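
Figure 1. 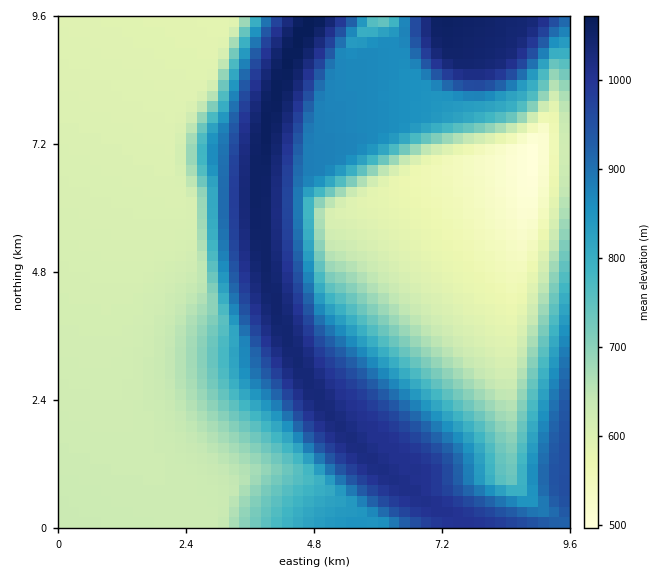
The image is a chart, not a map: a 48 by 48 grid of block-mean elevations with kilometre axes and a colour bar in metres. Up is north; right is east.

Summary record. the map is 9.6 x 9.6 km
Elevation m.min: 500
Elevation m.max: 1070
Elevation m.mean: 750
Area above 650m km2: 51.2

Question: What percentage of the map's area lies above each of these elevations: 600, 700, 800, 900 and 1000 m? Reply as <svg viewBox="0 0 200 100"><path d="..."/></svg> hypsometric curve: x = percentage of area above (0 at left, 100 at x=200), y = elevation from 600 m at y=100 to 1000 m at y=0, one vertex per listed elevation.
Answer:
<svg viewBox="0 0 200 100"><path d="M165 100l-67-25-20-25-31-25-23-25"/></svg>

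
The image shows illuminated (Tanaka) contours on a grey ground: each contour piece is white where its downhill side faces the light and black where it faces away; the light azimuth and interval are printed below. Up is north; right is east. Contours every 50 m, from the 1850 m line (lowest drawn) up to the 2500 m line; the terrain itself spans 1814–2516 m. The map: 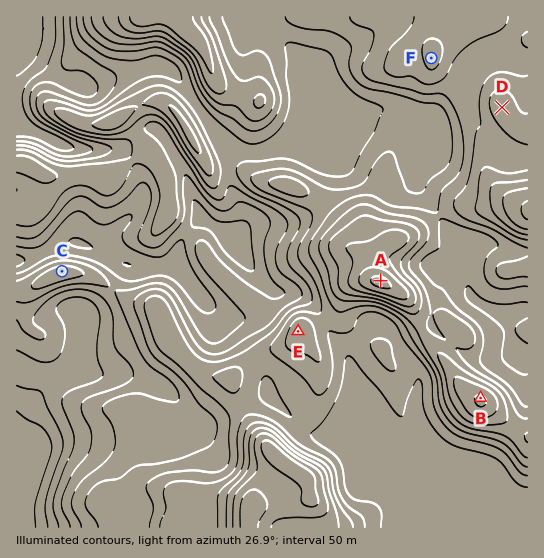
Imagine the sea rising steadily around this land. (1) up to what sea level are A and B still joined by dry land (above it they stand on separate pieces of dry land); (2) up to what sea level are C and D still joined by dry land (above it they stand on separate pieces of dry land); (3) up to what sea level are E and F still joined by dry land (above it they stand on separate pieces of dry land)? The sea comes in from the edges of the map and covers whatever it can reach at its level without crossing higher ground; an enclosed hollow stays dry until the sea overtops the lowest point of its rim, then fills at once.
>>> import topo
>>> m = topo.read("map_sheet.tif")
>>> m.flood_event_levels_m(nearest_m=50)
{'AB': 2300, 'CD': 2050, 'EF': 2200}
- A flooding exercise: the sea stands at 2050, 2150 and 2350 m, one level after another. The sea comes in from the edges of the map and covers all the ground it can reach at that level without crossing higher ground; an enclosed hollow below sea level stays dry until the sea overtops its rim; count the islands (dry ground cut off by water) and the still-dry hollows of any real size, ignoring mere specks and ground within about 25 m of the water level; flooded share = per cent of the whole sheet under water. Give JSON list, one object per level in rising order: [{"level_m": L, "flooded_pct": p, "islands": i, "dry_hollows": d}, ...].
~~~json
[{"level_m": 2050, "flooded_pct": 20, "islands": 0, "dry_hollows": 0}, {"level_m": 2150, "flooded_pct": 49, "islands": 1, "dry_hollows": 0}, {"level_m": 2350, "flooded_pct": 92, "islands": 2, "dry_hollows": 0}]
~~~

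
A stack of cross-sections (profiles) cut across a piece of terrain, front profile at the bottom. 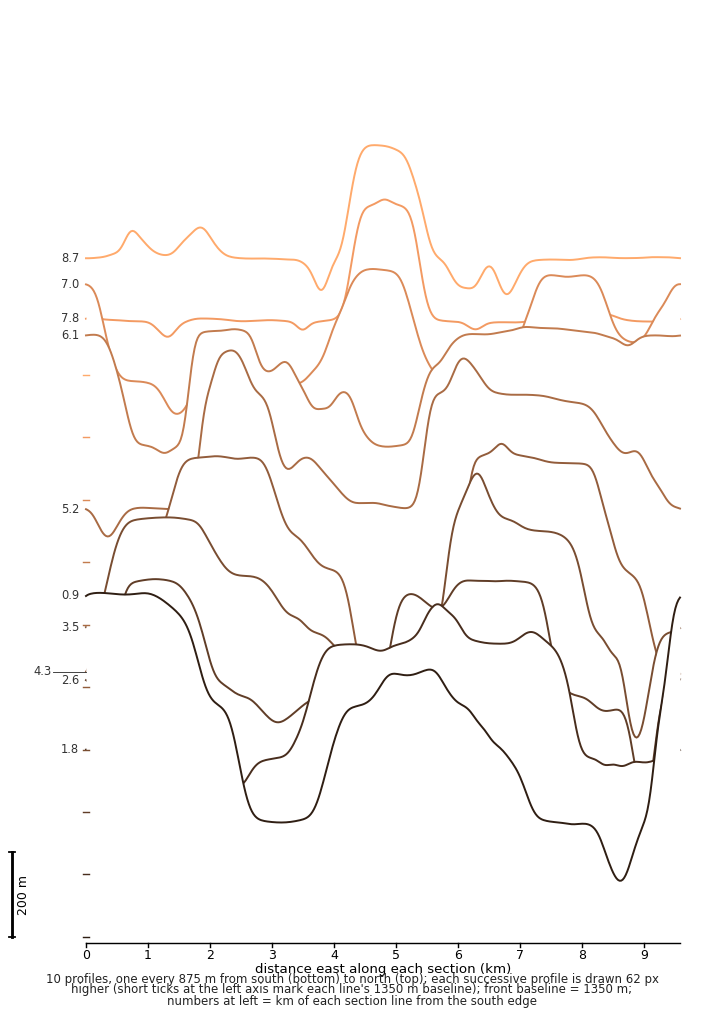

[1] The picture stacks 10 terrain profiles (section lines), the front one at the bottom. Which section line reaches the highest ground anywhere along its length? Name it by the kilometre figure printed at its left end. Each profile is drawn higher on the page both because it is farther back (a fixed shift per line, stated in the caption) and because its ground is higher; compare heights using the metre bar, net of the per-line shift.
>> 0.9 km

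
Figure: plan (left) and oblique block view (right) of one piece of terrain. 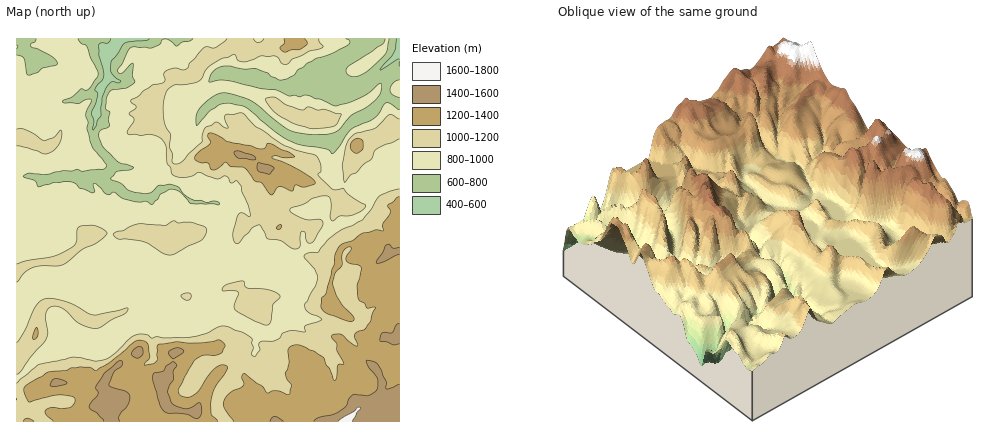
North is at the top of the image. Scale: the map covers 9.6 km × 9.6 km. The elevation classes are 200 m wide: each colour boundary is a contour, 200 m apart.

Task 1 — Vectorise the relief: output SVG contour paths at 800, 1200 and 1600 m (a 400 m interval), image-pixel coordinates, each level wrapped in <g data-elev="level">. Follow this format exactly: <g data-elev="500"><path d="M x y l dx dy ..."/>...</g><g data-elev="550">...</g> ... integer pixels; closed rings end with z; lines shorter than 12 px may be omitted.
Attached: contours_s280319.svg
<g data-elev="800"><path d="M400 110l-10-7-4 0-12 15-24 12-10 16-8 8-6-5-27-5-10-4-14-8-29-24-14-4-14 1-8 6-14 15 0-12 4-7 14-11 10-3 27 7 31 25 10 6 22 4 14-1 8-3 15-15 15-8 10-8 5-8 0-8-19 13-13 5-13 4-16-7-14-4-6 2-6-2-4 1-14-6-16-1-32-8-8-1-11 2 1-7 4-5 10-4 20 3 12-1 12 5 3 3 7 4 8-1 8-4 4-5 10-7 8-5 14-4 17-8 3-4-4-4"/><path d="M400 80l-6 3-4 7 2 4 8 3"/><path d="M36 38l-1 4-5 2 1 2 21 10 5 6 0 2-15 4-4 5-10 2-2-2-2-15-2-2-6-1"/><path d="M193 38l-3 3-8 1-6 4-6-6-6-1-2 1-2 4-8 4-18-1-4 1-12 23 0 2 4 0 10-10 0 13 3 6-9 6-12 2-4 2-4 6-1 10 5 4-2 8 2 6-10 4-1 6 4 10 15 15 16 7-4 2-13 2-6 6 10 6 7 6 8 2 10 2 6-2 6-7 12-1 8 3 6 8 10 5 8 0 6 2 8-1 4 2-2 2-28-1-9-12-9-3-12 5-2 6-6 5-6-4-10 1-12-3-10-7-5 3-3-1-10-11-3 1 2 8-3 1-12-5-4-4-6-2-16 0-16 5-3-7-12-4 5-3 17 1 33-5 4 2 20-2 4-3-4-7-10-11-5-18 1-8-2-8 5-14-5 0-8 4-14-1-2-1 10-5 8-8 6 1 2-1 10-13 0-4-8-14-3-12-7-3-2-5"/><path d="M385 38l-3 6-34 22-2 4 2 4 4 2 6 0 13-8 15-14 3-16"/></g><g data-elev="1200"><path d="M34 422l-6-4-4 1-1 3"/><path d="M218 422l-7-8 0-14 4-12 12-18-1-4-6-1-6 4-7 9-9 13-6 5-4 1-6-1-4-6 17-30 7-4 12 0 8-4 3-6-3-4-4-2-16 3-26-1-18 2-1 2 0 14-3 4-10 1 6-7-2-12-3-4-7-2-27 22-15 9-6-3-10-1-8 1-6 2-19 2-21 13-2 5 6 12 28-7 16 3 1 4-5 5-8 2-10-2-6 3 0 4 7 8"/><path d="M33 340l3-2 2-2 0-6-2-3-3 9z"/><path d="M278 230l3-2 1-3-5 1z"/><path d="M400 197l-12 9 3 6-8 12 1 7-8-1-14 4-8 6-13 4-6 10-1 10-8 28-5 6 0 8 1 4 6 4 18 6 6 2 2-2-2-5-9-9-6-8-4-14 2-10 7-8 1-14 3-3 4-2 1 1-5 8 0 4 4 3 9 3 2 2-4 18 2 14 5 3 4 5 8 0-3 4-3 10-4 6-8 4-3 2 3 12-6-2-10-10-8 0-2 2 0 2 5 6 0 6 7 14-6 2-2 14-2 0-4-12-4-4-4-7-8-6-12-5-10 0-4 4 1 12-4 12 2 6 5 6-2 8-4 0-10-3-8 2-6-7-18-12-2 4 2 4-1 4-14 8-6 8 2 6 8 14"/><path d="M270 194l2 1 6-8 4 0 10 4 4-6 8 2 10-3 1-2-4-4-11-8-27-12-1-2 4 0 8 2 11-2-5-4-18-8-4-1-4 5-6 1-7-3-24-4-11-8-8-1 0 3 2 6 0 2-14 10-1 4 1 2 6 3 6 0 4 7 6-1 8-7 4 5 14 0 3 3 7 11 8 3z"/><path d="M354 152l4 1 5-3 0-8-1-2-6-2-5 4 0 6z"/><path d="M284 38l0 6-4 4 6 4 16-4 5-4-2-6"/></g><g data-elev="1600"><path d="M352 422l8-14-2-1-4 5-16 10"/></g>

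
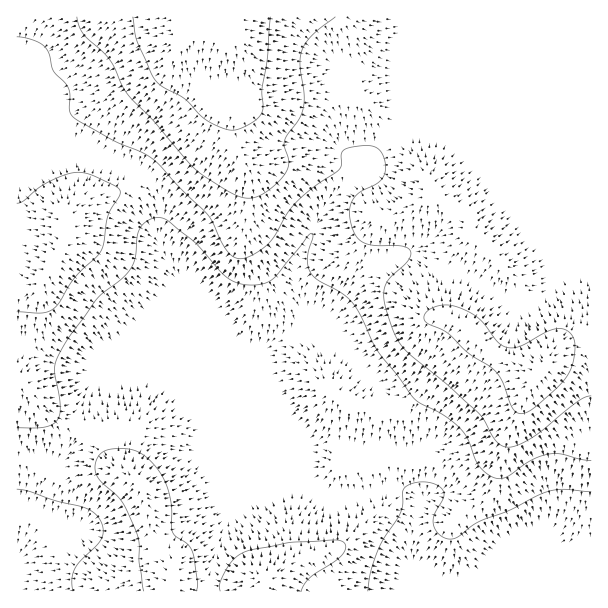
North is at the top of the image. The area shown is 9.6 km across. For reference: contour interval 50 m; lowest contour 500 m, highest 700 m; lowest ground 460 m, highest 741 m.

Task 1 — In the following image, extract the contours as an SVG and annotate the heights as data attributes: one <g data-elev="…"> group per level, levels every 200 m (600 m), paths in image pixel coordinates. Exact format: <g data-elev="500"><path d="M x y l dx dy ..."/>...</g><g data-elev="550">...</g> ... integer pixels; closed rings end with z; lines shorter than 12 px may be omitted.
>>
<g data-elev="600"><path d="M17 312l27 1 7-3 6-5 18-27 26-27 3-8 4-27 12-24-1-3-3-3-21-10-11-3-9-1-12 3-16 8-10 6-14 12-6 2"/><path d="M17 37l19 4 11 8 6 22 12 12 4 6 1 6-1 15 4 7 40 23 28 12 14 9 25 27 28 27 17 33 5 6 6 4 6 1 7-2 11-6 9-8 7-9 11-21 9-10 18-16 25-17 2-5 0-12 3-3 7-3 12-1 8 0 6 2 4 4 3 7 2 8-2 7-6 9-18 9-6 6-4 9 0 11 5 16 8 8 12 4 27 0 5 2 3 3 1 4-2 5-20 19-4 6-1 8 1 12 7 22 5 12 7 9 43 37 31 28 6 7 11 20 9 7 11-1 14-6 13-9 36-30 7-4 6-1"/></g>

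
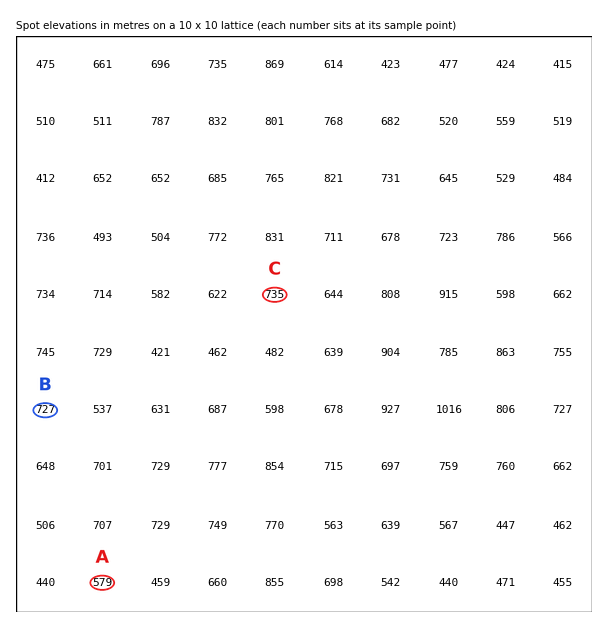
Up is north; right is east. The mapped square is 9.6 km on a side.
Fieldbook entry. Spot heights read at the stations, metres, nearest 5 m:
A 580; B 725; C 735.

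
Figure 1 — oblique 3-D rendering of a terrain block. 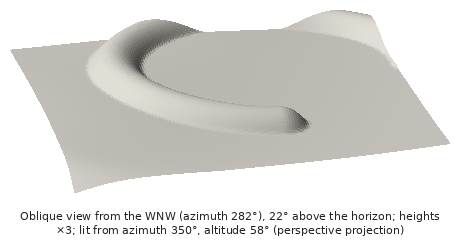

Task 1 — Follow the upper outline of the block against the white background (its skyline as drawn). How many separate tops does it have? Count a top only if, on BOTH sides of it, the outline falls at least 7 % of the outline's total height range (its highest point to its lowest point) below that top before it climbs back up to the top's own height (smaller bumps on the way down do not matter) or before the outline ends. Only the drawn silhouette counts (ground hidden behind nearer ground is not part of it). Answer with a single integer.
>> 2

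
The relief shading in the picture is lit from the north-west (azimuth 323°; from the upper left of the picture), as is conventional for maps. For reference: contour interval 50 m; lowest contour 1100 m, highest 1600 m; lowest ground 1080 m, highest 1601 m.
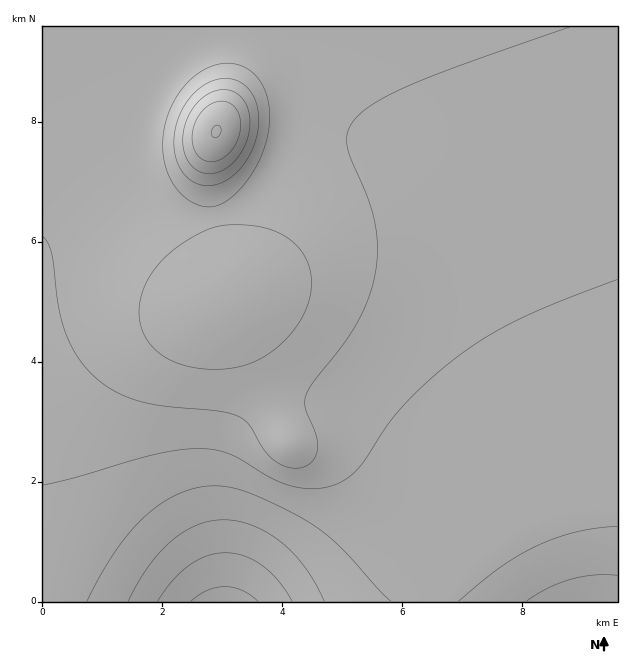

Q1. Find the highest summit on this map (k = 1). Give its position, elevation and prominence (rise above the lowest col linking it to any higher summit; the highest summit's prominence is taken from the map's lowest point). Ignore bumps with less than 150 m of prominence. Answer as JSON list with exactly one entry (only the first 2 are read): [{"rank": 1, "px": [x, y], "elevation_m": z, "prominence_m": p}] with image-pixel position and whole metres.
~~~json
[{"rank": 1, "px": [217, 132], "elevation_m": 1601, "prominence_m": 521}]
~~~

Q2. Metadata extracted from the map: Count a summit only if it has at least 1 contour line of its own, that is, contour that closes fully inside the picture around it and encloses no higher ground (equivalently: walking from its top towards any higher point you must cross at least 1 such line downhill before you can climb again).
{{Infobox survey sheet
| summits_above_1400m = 2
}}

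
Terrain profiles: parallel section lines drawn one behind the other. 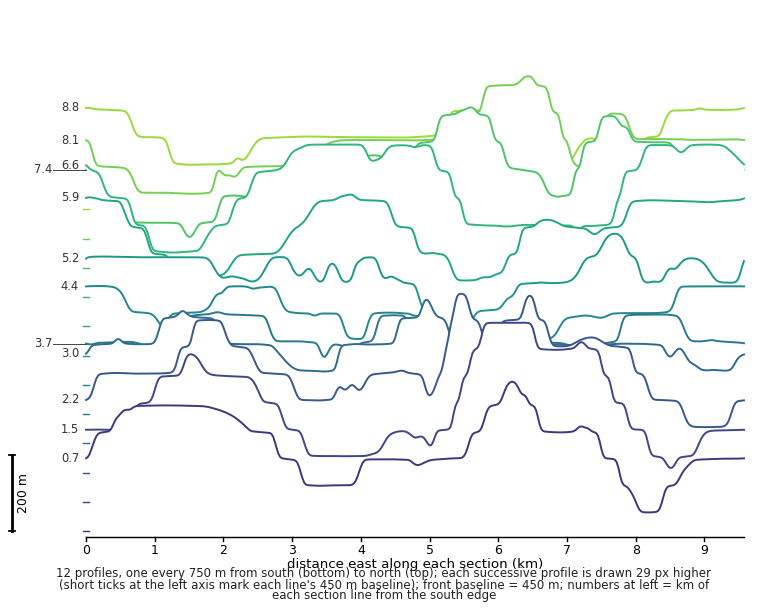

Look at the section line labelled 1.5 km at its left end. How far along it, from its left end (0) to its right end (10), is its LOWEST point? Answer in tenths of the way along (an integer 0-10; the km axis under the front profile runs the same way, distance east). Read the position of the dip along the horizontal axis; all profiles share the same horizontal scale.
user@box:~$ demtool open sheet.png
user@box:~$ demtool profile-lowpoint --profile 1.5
9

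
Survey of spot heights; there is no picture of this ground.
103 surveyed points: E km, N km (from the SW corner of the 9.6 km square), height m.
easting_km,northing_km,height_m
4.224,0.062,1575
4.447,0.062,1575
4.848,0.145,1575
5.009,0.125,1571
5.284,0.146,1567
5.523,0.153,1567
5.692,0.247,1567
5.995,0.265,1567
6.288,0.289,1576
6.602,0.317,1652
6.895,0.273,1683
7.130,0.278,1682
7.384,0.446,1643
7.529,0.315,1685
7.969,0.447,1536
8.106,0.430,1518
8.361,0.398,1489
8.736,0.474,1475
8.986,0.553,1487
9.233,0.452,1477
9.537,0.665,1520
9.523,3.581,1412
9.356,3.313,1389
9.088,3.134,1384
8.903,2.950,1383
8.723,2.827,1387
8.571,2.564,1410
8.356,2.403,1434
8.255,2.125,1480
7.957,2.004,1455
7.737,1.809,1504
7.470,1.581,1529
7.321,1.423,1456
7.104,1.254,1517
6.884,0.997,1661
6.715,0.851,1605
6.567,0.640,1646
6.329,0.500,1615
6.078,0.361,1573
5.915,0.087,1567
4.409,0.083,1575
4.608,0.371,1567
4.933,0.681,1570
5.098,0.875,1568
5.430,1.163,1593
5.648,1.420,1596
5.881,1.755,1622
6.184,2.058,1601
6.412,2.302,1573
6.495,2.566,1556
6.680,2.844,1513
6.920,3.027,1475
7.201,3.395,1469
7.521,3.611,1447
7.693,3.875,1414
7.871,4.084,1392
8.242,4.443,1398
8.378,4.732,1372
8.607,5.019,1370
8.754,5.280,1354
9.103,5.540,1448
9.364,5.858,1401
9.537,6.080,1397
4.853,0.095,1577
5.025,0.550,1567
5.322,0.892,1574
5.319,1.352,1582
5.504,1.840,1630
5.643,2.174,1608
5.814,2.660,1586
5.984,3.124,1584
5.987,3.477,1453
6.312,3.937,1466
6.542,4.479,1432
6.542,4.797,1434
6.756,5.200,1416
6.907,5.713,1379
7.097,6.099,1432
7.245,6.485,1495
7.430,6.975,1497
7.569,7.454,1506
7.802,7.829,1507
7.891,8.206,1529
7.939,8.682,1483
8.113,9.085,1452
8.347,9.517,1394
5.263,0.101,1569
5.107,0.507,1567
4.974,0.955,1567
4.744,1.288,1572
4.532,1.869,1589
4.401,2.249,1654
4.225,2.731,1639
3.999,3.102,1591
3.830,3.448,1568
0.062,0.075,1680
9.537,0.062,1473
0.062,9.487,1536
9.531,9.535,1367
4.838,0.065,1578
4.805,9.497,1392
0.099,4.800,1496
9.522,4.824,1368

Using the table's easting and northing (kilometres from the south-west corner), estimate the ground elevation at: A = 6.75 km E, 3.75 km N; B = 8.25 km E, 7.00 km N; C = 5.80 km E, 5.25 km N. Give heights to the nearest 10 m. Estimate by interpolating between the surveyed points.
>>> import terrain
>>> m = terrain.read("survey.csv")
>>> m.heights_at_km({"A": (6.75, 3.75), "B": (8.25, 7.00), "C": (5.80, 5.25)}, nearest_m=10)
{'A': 1410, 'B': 1450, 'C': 1480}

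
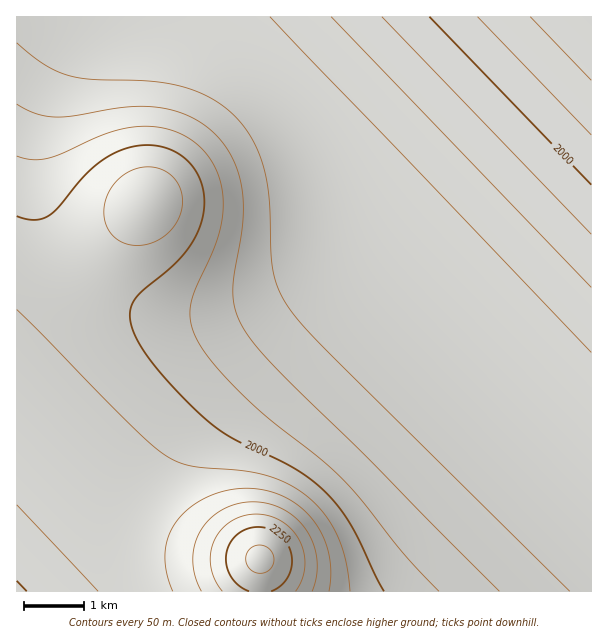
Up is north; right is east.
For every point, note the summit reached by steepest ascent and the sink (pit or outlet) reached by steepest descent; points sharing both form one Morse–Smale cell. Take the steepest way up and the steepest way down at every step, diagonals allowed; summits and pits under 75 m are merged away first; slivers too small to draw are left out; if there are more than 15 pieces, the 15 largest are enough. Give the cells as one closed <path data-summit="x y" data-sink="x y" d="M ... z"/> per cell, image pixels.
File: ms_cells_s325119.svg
<path data-summit="260 560" data-sink="128 17" d="M156 16l-140 1 0 393 97 95 22 17 14 7 31 12 80 18 1 33 330 0 1-112-4 0-40-40-187-194-17-24-37-79-33-47-23-23-21-17-39-24z"/><path data-summit="591 17" data-sink="128 17" d="M591 16l-434 1 34 15 39 24 21 17 23 23 33 47 37 79 17 24 227 234 4-1z"/><path data-summit="260 560" data-sink="17 591" d="M18 410l-2 1 1 181 243-1 0-32-80-18-31-12-14-7-22-17z"/>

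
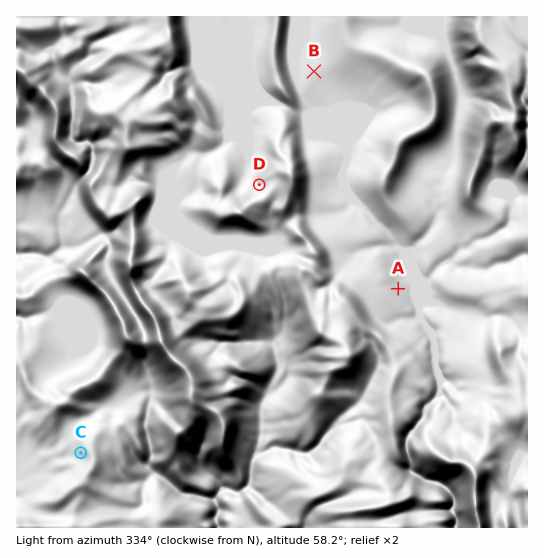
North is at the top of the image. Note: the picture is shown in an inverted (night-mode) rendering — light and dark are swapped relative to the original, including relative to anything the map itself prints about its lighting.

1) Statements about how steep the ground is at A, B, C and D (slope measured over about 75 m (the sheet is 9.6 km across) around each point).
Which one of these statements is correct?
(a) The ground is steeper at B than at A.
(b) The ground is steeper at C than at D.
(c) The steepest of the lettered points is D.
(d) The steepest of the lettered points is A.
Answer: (c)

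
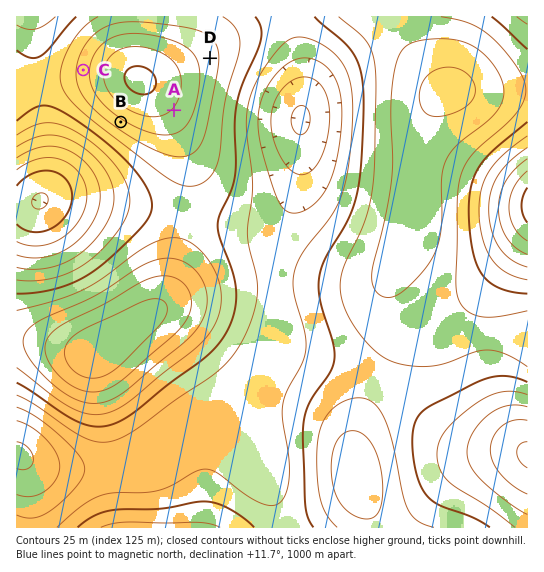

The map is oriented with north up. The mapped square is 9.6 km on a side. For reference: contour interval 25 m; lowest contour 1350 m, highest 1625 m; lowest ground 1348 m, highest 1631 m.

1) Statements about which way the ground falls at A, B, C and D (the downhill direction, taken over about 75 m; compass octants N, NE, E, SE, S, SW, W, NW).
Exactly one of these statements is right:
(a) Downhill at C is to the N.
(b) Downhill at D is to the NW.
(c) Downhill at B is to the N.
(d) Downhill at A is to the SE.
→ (d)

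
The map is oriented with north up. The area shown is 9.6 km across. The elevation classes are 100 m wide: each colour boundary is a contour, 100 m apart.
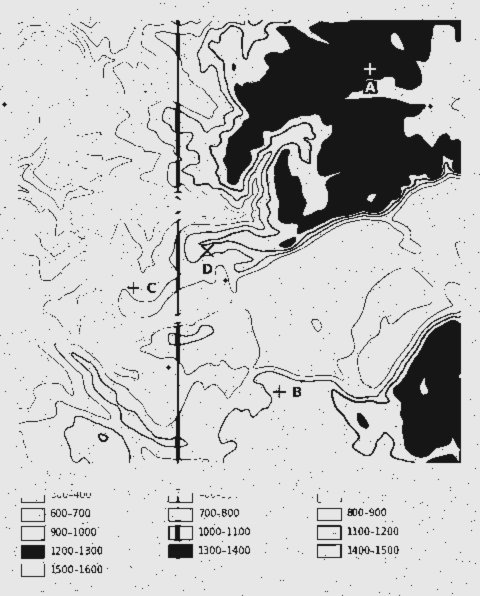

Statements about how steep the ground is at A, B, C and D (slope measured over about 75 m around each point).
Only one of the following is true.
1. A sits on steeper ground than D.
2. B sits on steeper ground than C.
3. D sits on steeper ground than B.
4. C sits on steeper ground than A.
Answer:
3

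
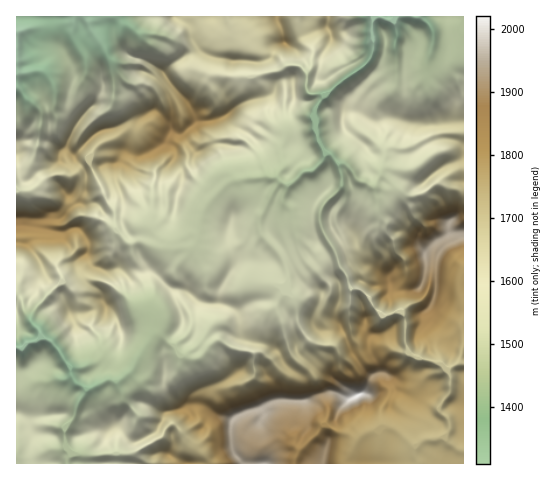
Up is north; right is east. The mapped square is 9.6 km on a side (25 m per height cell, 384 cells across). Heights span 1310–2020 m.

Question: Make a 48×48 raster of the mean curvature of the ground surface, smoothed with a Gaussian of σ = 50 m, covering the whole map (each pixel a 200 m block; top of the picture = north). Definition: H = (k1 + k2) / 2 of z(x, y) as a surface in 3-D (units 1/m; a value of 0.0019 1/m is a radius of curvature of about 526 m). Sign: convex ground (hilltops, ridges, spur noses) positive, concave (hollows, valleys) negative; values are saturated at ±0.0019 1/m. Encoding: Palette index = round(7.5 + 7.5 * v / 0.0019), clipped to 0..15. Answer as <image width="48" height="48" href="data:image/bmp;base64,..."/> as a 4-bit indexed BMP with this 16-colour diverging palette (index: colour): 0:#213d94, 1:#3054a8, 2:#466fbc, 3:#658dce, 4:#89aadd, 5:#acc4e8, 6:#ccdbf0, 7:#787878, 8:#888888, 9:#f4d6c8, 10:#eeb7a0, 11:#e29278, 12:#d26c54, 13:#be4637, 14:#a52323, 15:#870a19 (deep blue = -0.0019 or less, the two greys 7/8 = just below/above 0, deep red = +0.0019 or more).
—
<image width="48" height="48" href="data:image/bmp;base64,Qk32BAAAAAAAAHYAAAAoAAAAMAAAADAAAAABAAQAAAAAAIAEAAATCwAAEwsAABAAAAAAAAAAlD0hAKhUMAC8b0YAzo1lAN2qiQDoxKwA8NvMAHh4eACIiIgAyNb0AKC37gB4kuIAVGzSADdGvgAjI6UAGQqHAHiJpYaKh3eHqbhVSpi5hXmqR4mIiHiIiGllVFR2M0Kd1VVJu2Zoh0esVnh3h2iZhmmJpMd8adwgp0ZnqXeHdoN/d2h3h3ZmaXmZY6uruUi3kl1UuHeHd4o4NXZnd4iIWXl2cliJzEN9BKV3uliWeHk1xVhmeHeKSama3Sp3m0Nv/berrsmoZnmTx0Znl3iDeYaGaSh3Y46nfNqUd4rbq8uEnpaEdomDuoeIiaR5hXc1hslmZlaKyq3Mu//HiIiaKoZ3eDY3V3VqZXrLhCVIhDUnmnpVl2erGpiHdX2ndWdbdGVWvbC5NZQ8dDjdyYmILJqZolWImFhqlHZWfPLkikeJV2aKaJmCREq8NKd3d2ZqhFVXp3FF0pqKNrWngwB2xQSoCKZlimZqZ4dYUUeOpZUzDWl1YpiopscRWrlkfmZmhoh1jMqKSYGXeku40Olnh9gXeddXfmd2fGlXiIZpSRzI5YyJ8KyGhsCFjZhuqUd2THhUOYZnWU5p4Z9AwKuXZqV7jop+5Ud1W1iJq5dmh0mHsH4EIJ+4d3w1q1avo0ZUh4ysloqYdkWk8dU/tQDnlWuwhja9IYZG2thKdGZ3dmfT0RF7uvp5dXmNQ4lQZtZtlqZYtmd3dpiE8OuctG5pdXWbNZavvJm6R4ZmqWeIh4dacKWsw0yJZkPVOcmoi1mXdnd2eoiJeId6C5qm0WuJNUpzQ3+lWUpmeHd3eIeYeHh5Goh4NH57RMyKqyuWZlZnd3d3h3eGiHfBh6lbG9ypqEV5y26WRpeHd3d3qXhpd3mDqLdFZsmaqsuoZvtlOlZ4h3d3qXeId3ose6hkiYNZtuy9uQAKWmd3mHd3m3d4d3odaYdWezjM+HSKiq26K4dpild3iXhpZ4k5l4hWaliGiEMwTJpye1hIe1d3h3eHaYixh5hndURrZkVU661Dp1g4THV3d4iXdZicJqdIZaglJLxTkmwHhZhISZVXdmZlZlmbajZ4iY6yjJWbVVtrqqcntkhFZ3h4a0FdNmt2dUS+ZrNr6NFquouku1pVRWd4eJxHJZiGiIQ5q9Y0+7Y5nJraiW7Xi6Z3eItiiYqVd5lBKcs7bx9iSGV8tnRXqFqXeJoKl6pWd0Waq3oZHYL+lWV326hERaiHZ5Upm2SHeJhWVHo8JvIrzZdW467Nlmd2Z7UouFm5q7u7upZZRp8gNa26o3x5+zVYaVFZupp6qXiJiKNqSkr4FVi1lOijjcp5XKwZ2nhnd2Znl2eoO2SqGIaEnLZklXy8TJEAvZh1WGZWl2qWS3WOKDMoyUZYlmdsfWbnCNmIWWdnllZ1ebONJJqrwldlQzNGj6PdoC6XaYZ3eHhmebOqJYq/pVVVeWqFAQSlnSDZWYZ3d1iHe4WUOd2lXJe83sucNrW4Z5RMSodYh2qIqlhzjmU0dXuGZVVpz5NsiZUPG4lJh2mIl2hWmHNnIrl3d3do+Wg+uKUPKotJhzVnd3h4lTRUZ6d3d3dl1GmfnaRPKcwZh7qqqXaHdovJ7JeJeIiLtGddU1UiGFJ6lw=="/>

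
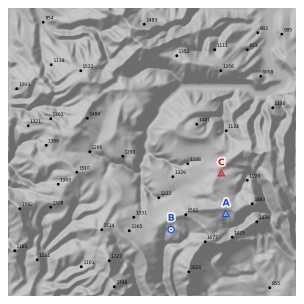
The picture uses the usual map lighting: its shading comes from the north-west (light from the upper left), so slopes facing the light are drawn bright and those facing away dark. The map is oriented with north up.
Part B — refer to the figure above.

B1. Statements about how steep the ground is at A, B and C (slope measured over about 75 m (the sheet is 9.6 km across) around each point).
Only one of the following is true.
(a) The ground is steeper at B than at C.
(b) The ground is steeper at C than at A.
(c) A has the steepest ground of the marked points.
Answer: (a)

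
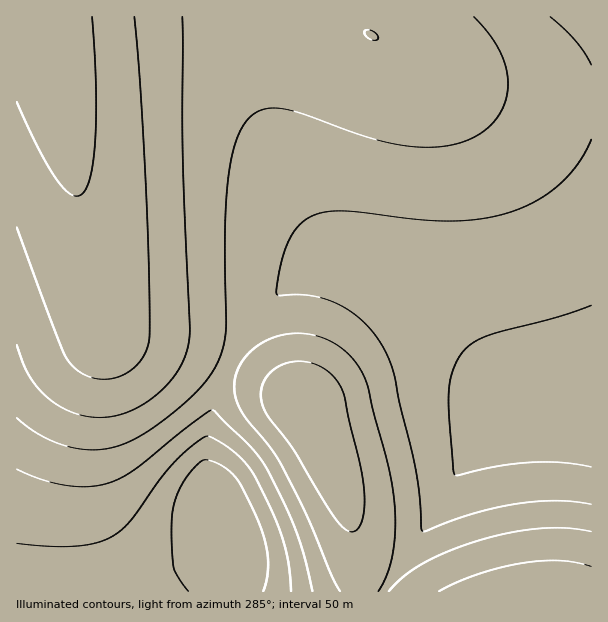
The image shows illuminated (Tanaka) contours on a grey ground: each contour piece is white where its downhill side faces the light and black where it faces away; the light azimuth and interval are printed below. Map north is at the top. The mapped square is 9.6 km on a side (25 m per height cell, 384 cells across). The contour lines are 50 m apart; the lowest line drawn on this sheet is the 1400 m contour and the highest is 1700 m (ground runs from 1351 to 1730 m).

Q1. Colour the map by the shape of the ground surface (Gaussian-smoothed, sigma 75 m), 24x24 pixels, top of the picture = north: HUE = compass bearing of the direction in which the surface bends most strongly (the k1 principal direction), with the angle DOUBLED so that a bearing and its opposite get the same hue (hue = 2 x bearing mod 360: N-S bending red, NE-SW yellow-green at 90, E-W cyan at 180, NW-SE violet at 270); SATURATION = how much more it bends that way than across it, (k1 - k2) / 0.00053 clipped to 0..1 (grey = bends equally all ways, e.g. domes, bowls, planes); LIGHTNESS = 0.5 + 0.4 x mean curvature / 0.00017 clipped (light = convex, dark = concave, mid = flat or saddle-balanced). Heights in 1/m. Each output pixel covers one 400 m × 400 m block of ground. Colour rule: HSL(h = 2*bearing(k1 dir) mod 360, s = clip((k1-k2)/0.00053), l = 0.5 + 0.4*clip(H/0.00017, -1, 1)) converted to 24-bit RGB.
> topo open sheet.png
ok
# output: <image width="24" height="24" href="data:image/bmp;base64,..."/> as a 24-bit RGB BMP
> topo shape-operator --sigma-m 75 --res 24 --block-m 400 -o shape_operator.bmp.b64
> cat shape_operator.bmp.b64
<image width="24" height="24" href="data:image/bmp;base64,Qk32BgAAAAAAADYAAAAoAAAAGAAAABgAAAABABgAAAAAAMAGAAATCwAAEwsAAAAAAAAAAAAAgHt4gH14goF3god4gpB5d5x1Xpx5bJGIU1pyRjJYUCpVe0ZjtpN32temztepADMmcKKftJ23uZ3Dup/Lt6HPsKHRpaHSoq/SgHl1gXx0hINzhIt0hJh2haV6W6BsVnJwSDtTMhw3QCI+dkxPwLuA2OGx0Ny1YrF+ADMth5OKmo+fopOtpZe3ppy+pKHCoqnBgnVxg3pwiIRvi5JuiKBtgqpucaBqNT9ZQShILhcySi1IiH9hus+R0+a4yNqyoK+YCjU1I1pMeohzhYt/j5GHkI2YlJOdk5adhHFuhnhtjYVtlplrl6dojK5aaY9LEBYjNxs+Px1FZUlkkKd4u92kzui8vNOrl6WUZ2qIBi0sX3xWcYJgeYZlgolqjY9tkIpsh21ti3dtkoVtnpluqqtrqq5dhIlJEBUjHBQfLSEyfGVsocWTw+a1xeS3rMahi5ePdmeILkRfJlNDa31WcH5XeIFYgoRYhX5YjG5ykXZxl4Z0oZd3rKJ3rZxvlXpdDQ0mGBEkNT1JVJhdm9eQwui3t9urm7SThH6LdF+Ca1Z8LE5UZXhYcXxadn1ZfX9Yf3pZkXN9lnp6nIuApJmFq5+Iq5eHn3yAGxtYGRNgWWyhgsCdouCgseSmoMyUiZ2De29/cll7cFh6XVd0U29hdn1leX1jfX5jfntjlnyMnIaMopOQqKCWq6Saqp2bp5KnR02fABdbl6PV0+Ln3+zjyuHHm7qSeYh1bWJxa1ZzcFp3dWV7ZG10d31vfH5vfn9uf31vmoSaopKdqZ6grailrqyoq6arnpqrgIGsABwzk7XPy9/h4unm4eHdxbXDnX6leF2FaVZ0bV10dml5eXJ7dHt0fn93f392f393kYmWoZmirKirsrCvsrCxqamvm5uriYqoCT5VK6Snn8Otu8iywrartY2YpmmVlFiTf1mGeGJ/eG18fHZ8fHx6fn96f4B7f4B7homBkpiGnaWOpayYqKygo6ihmpeki4egZXKZAzAsbahpoK15q5R0pWdkl1huilZ3glx7f2Z9fnF9fXh8fnx8fn98f4B8foB8iIyBkpqEm6WHnqqJnKeIlZ2GjI+FgoCGenSHNmdpG1gyjpZZloFYkGRViVVag1logGJxfmx2fnR5fnl5f357f4B8foF8foF9io6BlJ2FnKeInqqJm6aHk5uEiYyBfnyAd3J+cmt8Nl9QPmc1hXhWhGhYgl5bgGFlf2lufnFzfnd2f316gIB7f4F8foF8fYF8jJGClp+FnKiInqqJmqSHkZiEhomBfXp/dnB9c2t7cmp6VW1gWmtKfW9egGpkgGtpf3Bvf3d0gHx4gYF6f4J7foJ8fYJ8fIJ9jpSCl6GGnamInamJmKKGj5WDhYaAe3d+dW58c2l7dGl6dmx7d214dHRmenNpf3RvgHh0gX13goF5gIN7f4N7fYR8fIR9fIN+j5eDmKOGnamJnKiIlqCGjZKDg4J/enR+dWx8c2h7dWl6eGt7e296fHJ4fXV2f3l1gX13g4J5goR7gIV8foV8fIV9fIV/fISAkZqEmaWHnaqJm6eIlJ2Fi46CgX1/eXF+dWp8dGd7dmh6eWt7fG96fXN4f3Z3gXt4g4F6g4V8gYZ9f4d9foh+fYeAfYeCfYWDk52FmqeInaqJmqWIkpqEiYuBf3qAeG59dWh7dWZ7d2d7e2t8fW96f3R5gXh4g397hYV+g4h/gYqAgIqBf4qDfoqFfoiGfYaGlZ+Gm6iInKmJmKOHkJaEh4eAfXZ/d2x9dGZ7dWV7eGd8fWx9f3F8gXd8g3x8hYWAhYmCg4yDg42Fgo6HgY2JgIyKfomKfYSHlqKGnKmJm6iJlqCGjpODhIF/e3N/dml9dGV8dmV8eWh9fm5/gXWBg3yBhYKChomFho6HhpGKhpKMhJGOgpCPgIyNfoaLfIKJmKSHnKmJmqeIlJ2Gi4+Dgn2BeXB/dWd9dGR9dmV+emqAfnGCgnmFhYKHh4qKiZCNipSQiZaSiJaUhpSVg4+SgYmPfoOMfH6KmaaInKmJmaWIkpqFiIuCfnmBd21/c2Z+c2R+dmeAem2DfnWGgn6JhoiNipKSjJeVjJqYjJuaipiah5KXg4uUgISRfX6OfHqMmqeIm6mJl6OHj5eEhYeBe3aAdWt/cWV/cmWAdWqDeXGGfXqKg4WPiZGUjJmZjp2cjp+ejZyeipabho+YgoeVfn+SfnuPfnmNp62ho6uZmqKPjpSGgoSAeHOAcml/b2V/cGeCc22FdnWKfoKPhY6Uipiajp+ej6Ggjp+gjJqeiZKbhImXgICUf3yRgHmPgXeN"/>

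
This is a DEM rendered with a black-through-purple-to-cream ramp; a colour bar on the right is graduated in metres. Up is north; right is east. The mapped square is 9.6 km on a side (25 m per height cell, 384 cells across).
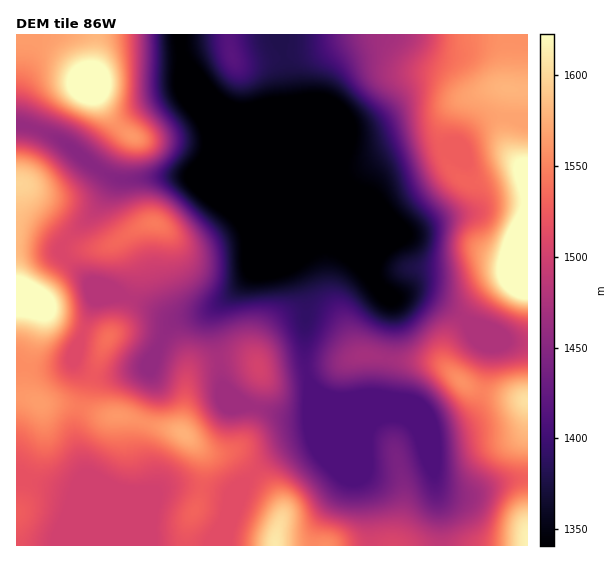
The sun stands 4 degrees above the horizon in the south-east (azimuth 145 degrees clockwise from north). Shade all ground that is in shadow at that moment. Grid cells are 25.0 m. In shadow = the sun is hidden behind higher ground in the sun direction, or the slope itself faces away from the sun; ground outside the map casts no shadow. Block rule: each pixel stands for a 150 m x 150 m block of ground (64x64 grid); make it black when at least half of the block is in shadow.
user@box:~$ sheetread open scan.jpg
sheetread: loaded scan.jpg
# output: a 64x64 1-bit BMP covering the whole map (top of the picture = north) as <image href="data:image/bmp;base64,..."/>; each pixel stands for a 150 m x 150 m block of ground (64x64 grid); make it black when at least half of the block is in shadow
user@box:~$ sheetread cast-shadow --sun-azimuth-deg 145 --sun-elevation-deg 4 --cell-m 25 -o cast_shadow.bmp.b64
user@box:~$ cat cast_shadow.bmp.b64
<image width="64" height="64" href="data:image/bmp;base64,Qk0+AgAAAAAAAD4AAAAoAAAAQAAAAEAAAAABAAEAAAAAAAACAAATCwAAEwsAAAIAAAAAAAAA////AAAAAAAAAAAOAAAAHgAAAA8CAAP+AAAAHwOAB/4AAAAfh/4P/wAAAB+D/w//AAAAH8P/D/8AAAAfw/4P/wAAAB/B/A//AAAAH8D4B/wAAAAPgAAH+AAAAAYAAAfAAAAAAAAABwAAAAAAAAAPAAAAAAAAAA8AAAAAOAAADgAAADB8AAAOAAAAeHgAAAwAAAH4YAAAAAAAP/gAAAAAAAAf+AAAAAAPAA/4AAAAAB8AA/gAAAAAPwAD+AAAAAB/AAH4AAYAOP8AADgAB4H4/gAAAAgPh/j8AGAB/A/f+PgAcAH8D5/88AB4Af4PH/zAAHgA/wcf/AAAcAD/gB/+AAAAAH/gH/4A+AAAP/g//gD4AAAf/D//CPAAAA/8P/8+gAAAAAg//z4AAAAAAD//fwAAAAAAP///AGAAAAAf//8AeAAAAAH//wB+AAAAAP//AD/AAAAA//8AP/AAAAB//gA/8AAAAH/+AD/wAAAAJ/wAP8AAAAAH+AA/AAAAAAfwwBAAAAAAB+DwAAAAAAAH5/AAAAAAAAfP4AAAAAAAR5/AAAAAAADCHoAAAAAAAOAIAAAAAAAA4AAAAAAAAADgAAAAAAAAAHAAAAAAAAAAOAACAAAAAAAcAAeAAAAAAAAAD8AAAAAAAAAPwAAAAAAAAB/AAAAAAHAAH8AAAAAAeAAfgAAAAAAwAA=="/>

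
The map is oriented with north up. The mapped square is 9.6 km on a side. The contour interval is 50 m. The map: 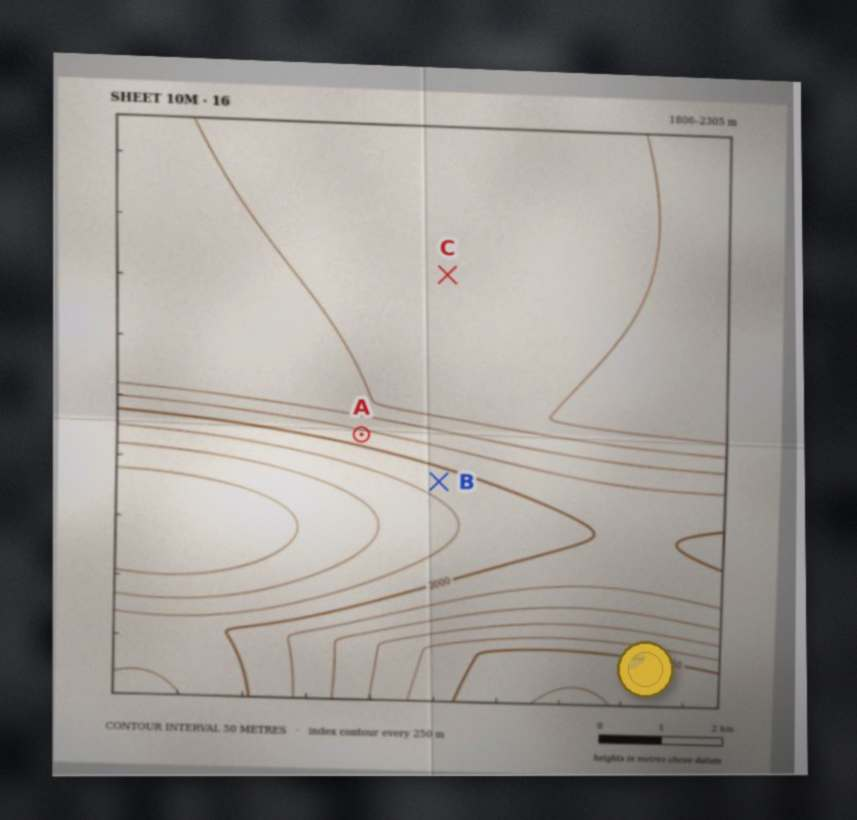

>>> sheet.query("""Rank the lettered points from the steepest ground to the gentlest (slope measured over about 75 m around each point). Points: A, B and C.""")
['A', 'B', 'C']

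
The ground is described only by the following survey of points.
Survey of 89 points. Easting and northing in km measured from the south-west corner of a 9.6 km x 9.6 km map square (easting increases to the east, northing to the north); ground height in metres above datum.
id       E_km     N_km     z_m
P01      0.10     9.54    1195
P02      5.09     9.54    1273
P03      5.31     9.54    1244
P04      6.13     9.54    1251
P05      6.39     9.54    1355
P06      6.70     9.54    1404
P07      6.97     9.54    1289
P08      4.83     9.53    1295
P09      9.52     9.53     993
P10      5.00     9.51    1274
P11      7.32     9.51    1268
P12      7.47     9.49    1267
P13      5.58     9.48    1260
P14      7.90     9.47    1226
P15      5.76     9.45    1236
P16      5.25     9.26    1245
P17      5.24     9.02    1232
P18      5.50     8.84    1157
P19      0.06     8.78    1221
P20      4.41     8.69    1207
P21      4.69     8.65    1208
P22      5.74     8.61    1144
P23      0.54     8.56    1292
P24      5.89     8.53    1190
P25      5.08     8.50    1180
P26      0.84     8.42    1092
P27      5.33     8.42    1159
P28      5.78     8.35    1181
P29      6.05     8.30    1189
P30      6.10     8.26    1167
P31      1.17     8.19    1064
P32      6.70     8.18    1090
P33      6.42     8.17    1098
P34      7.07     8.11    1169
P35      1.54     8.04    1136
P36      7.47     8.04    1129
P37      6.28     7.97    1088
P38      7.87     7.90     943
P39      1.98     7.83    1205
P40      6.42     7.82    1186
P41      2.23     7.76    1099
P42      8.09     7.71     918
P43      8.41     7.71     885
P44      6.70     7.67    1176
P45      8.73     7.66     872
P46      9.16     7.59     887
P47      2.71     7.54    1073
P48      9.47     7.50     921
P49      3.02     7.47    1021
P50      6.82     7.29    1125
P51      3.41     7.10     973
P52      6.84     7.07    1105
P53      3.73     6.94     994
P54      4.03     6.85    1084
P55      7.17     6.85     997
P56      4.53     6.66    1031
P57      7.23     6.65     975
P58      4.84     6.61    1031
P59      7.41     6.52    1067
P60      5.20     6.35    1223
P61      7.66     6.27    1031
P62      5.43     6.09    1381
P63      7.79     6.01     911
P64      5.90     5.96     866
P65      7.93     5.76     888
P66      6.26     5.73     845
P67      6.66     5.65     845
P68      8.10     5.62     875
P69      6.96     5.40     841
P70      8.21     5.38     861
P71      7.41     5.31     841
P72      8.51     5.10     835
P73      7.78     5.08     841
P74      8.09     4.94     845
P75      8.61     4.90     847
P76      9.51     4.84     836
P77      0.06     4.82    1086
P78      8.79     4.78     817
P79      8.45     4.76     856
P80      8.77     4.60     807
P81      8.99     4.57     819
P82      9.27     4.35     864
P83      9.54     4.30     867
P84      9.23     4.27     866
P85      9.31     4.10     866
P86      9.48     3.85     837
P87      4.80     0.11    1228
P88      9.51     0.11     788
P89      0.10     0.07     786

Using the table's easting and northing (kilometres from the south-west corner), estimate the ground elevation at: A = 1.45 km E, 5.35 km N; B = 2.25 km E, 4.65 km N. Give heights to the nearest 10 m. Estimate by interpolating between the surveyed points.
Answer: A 1090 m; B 1210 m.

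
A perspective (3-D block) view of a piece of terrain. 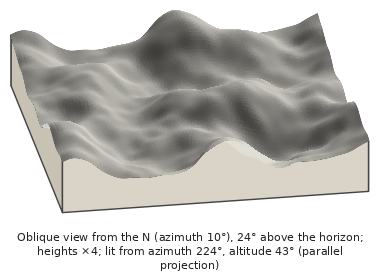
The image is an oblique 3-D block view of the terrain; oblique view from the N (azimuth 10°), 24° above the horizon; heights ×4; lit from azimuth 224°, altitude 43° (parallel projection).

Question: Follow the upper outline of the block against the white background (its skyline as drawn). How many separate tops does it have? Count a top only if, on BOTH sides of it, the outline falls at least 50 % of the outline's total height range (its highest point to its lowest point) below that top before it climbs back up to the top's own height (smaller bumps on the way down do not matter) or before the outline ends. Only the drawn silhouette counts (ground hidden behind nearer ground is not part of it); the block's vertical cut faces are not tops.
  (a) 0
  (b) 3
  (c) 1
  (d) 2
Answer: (a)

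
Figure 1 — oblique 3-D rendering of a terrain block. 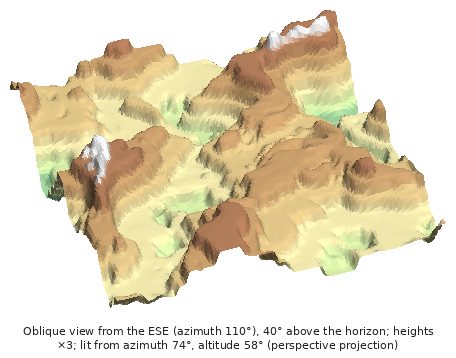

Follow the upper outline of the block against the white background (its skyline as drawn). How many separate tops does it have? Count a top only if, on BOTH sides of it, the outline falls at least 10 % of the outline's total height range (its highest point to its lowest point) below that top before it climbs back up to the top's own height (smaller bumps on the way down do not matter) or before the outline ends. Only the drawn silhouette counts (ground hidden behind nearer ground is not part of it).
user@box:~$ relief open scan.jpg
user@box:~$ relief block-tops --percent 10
2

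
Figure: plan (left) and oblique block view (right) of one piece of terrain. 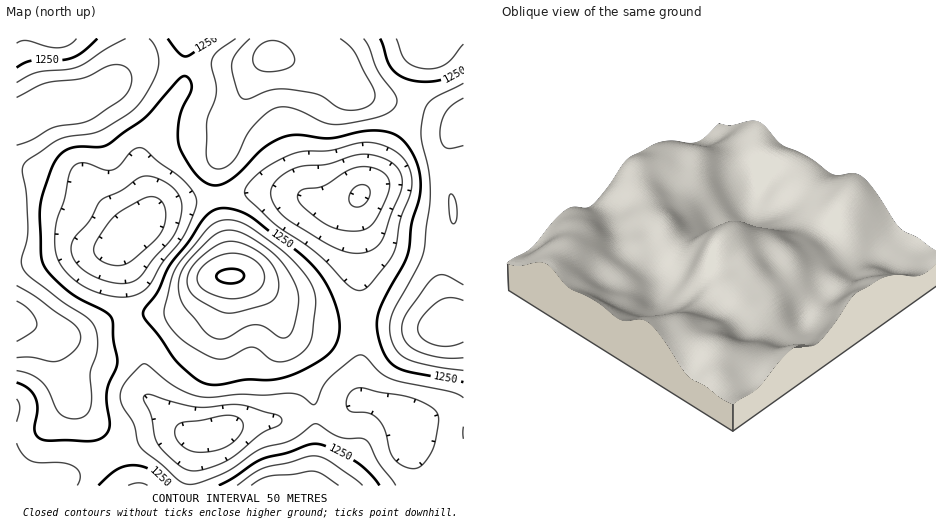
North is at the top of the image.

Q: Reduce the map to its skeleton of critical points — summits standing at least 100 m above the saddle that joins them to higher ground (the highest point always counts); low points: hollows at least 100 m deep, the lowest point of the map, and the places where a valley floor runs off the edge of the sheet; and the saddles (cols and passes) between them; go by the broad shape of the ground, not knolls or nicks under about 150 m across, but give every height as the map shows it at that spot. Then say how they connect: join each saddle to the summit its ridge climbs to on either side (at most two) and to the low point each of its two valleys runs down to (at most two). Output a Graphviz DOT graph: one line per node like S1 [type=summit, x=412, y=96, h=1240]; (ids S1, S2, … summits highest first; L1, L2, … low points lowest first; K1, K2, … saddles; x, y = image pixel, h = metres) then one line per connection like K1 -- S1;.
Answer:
graph terrain {
  S1 [type=summit, x=230, y=277, h=1507];
  S2 [type=summit, x=448, y=324, h=1443];
  S3 [type=summit, x=17, y=321, h=1431];
  S4 [type=summit, x=270, y=55, h=1422];
  S5 [type=summit, x=273, y=485, h=1391];
  L1 [type=low, x=360, y=195, h=1042];
  L2 [type=low, x=131, y=232, h=1056];
  L3 [type=low, x=222, y=431, h=1071];
  L4 [type=low, x=427, y=43, h=1154];
  L5 [type=low, x=56, y=39, h=1181];
  K1 [type=saddle, x=138, y=39, h=1308];
  K2 [type=saddle, x=411, y=105, h=1289];
  K3 [type=saddle, x=185, y=65, h=1254];
  K4 [type=saddle, x=127, y=315, h=1236];
  K5 [type=saddle, x=109, y=455, h=1233];
  K6 [type=saddle, x=217, y=197, h=1232];
  K7 [type=saddle, x=361, y=321, h=1225];
  K8 [type=saddle, x=315, y=415, h=1197];
  K1 -- S3;
  K1 -- L1;
  K1 -- L5;
  K2 -- S2;
  K2 -- S4;
  K2 -- L1;
  K2 -- L4;
  K3 -- S3;
  K3 -- S4;
  K3 -- L1;
  K3 -- L2;
  K4 -- S1;
  K4 -- S3;
  K4 -- L2;
  K4 -- L3;
  K5 -- S1;
  K5 -- S3;
  K5 -- L3;
  K6 -- S1;
  K6 -- S4;
  K6 -- L1;
  K6 -- L2;
  K7 -- S1;
  K7 -- S2;
  K7 -- L1;
  K7 -- L3;
  K8 -- S1;
  K8 -- S5;
  K8 -- L3;
}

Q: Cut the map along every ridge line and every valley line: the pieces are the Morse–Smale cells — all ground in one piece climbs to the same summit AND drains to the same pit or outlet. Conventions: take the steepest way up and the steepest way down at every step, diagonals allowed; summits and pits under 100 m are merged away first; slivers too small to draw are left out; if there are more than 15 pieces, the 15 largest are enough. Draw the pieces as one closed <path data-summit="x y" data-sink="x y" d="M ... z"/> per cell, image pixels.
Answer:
<path data-summit="17 321" data-sink="131 232" d="M167 64l-28 1-33 22-24 13-34 6-32 17 1 199 18 4 22 10 14 0 56-21-3-38-4-30 3-8 20-17 6-13 0-11-8-29 0-15 6-13 35-51 3-12 0-13z"/><path data-summit="230 277" data-sink="222 431" d="M241 276l-19 0-11 4-28 29-4 2-51 5 4 17 11 22 1 34 3 8 28 27 13 9-20 1-15 3-42 17 5 14 11 18 62 0 6-38 2-7 5-5 51-14 84-8 7-3 14-10 6-1-3-1-2-9 2-35-1-33-49 1-19-4-11-7-18-22-12-9z"/><path data-summit="271 55" data-sink="360 195" d="M272 38l-84 0-2 2 0 25 63 0 19-8-13 15-25 53-13 42 0 27 1 3 7 0 25-5 26 0 19 2 33 11 21-3 8-4 22-25 33-67-37-7-20-7-12-16-15-12-28-2-29-6z"/><path data-summit="448 324" data-sink="360 195" d="M414 106l-4 1-2 10-13 21-16 35-20 23-2 6-1 21 4 62 0 36 23 1 33 5 23 0 14-5 11-2 0-197-16-3z"/><path data-summit="273 485" data-sink="222 431" d="M369 401l-11 0-14 10-7 3-84 8-51 14-5 5-2 7-5 37 235 1-3-12-15-28-1-19-4-10-18-11z"/><path data-summit="230 277" data-sink="360 195" d="M276 192l-26 0-32 5 10 54 2 23 21 7 17 14 17 21 7 3 19 4 49-1 0-37-4-62 0-16 2-9-12 6-18 1-33-11z"/><path data-summit="271 55" data-sink="131 232" d="M266 58l-17 7-64 0 0 13-3 12-35 51-6 13 0 15 8 29 0 11-5 13 11-11 10-5 53-9-1-30 13-42 25-53z"/><path data-summit="230 277" data-sink="131 232" d="M217 198l-25 2-27 6-10 5-32 28-3 8 0 9 4 21 3 39 52-5 4-2 28-29 20-5-4-31z"/><path data-summit="17 321" data-sink="222 431" d="M127 316l-18 4-19 10-19 6-20-2 3 4 4 25 10 27 12 20 20 25 10 19 43-17 15-3 20-1-13-9-28-27-3-8-1-34-11-22z"/><path data-summit="17 321" data-sink="360 195" d="M19 322l-3 0 0 147 30 10 16 1 48-25-10-20-20-25-12-20-10-27-5-27-12-8z"/><path data-summit="448 324" data-sink="222 431" d="M463 320l-10 2-14 5-23 0-33-5-22 0-2 68 2 9 23 7 15 8 6 7 22-3 24-8 12-1z"/><path data-summit="17 321" data-sink="57 39" d="M138 38l-121 0-1 83 5 0 34-18 27-3 28-15 24-25 4-14z"/><path data-summit="271 55" data-sink="427 43" d="M426 38l-153 0-3 17 30 7 28 2 15 12 12 16 20 7 36 7 7-42 10-20z"/><path data-summit="230 277" data-sink="222 431" d="M463 409l-12 1-24 8-23 3 3 25 15 28 4 12 38-1z"/><path data-summit="448 324" data-sink="427 43" d="M463 38l-36 1 1 5-8 17-4 13-4 32 40 15 12 0z"/>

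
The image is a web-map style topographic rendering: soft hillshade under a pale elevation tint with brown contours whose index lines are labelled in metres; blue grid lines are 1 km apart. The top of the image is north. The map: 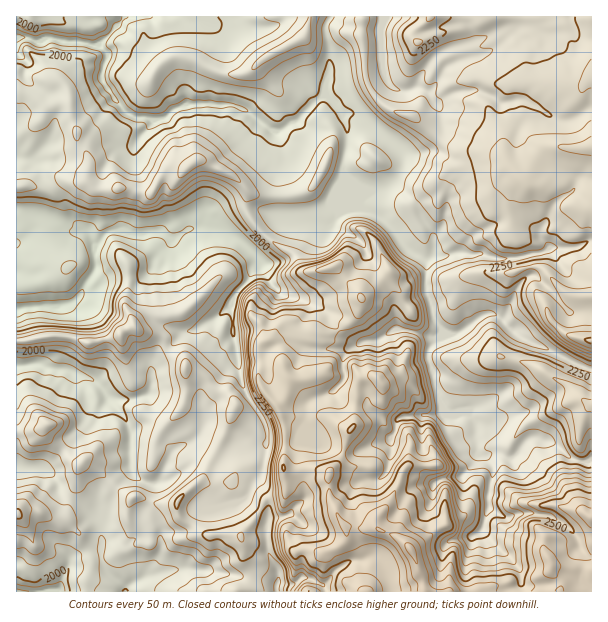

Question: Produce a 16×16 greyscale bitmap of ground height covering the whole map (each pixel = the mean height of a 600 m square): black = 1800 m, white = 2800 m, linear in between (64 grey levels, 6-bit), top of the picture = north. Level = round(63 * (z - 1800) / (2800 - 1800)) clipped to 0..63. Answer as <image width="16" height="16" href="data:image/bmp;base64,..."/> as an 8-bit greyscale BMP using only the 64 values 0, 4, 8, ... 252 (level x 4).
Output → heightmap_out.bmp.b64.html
<image width="16" height="16" href="data:image/bmp;base64,Qk02BQAAAAAAADYEAAAoAAAAEAAAABAAAAABAAgAAAAAAAABAAATCwAAEwsAAAABAAAAAAAAAAAAAAEBAQACAgIAAwMDAAQEBAAFBQUABgYGAAcHBwAICAgACQkJAAoKCgALCwsADAwMAA0NDQAODg4ADw8PABAQEAAREREAEhISABMTEwAUFBQAFRUVABYWFgAXFxcAGBgYABkZGQAaGhoAGxsbABwcHAAdHR0AHh4eAB8fHwAgICAAISEhACIiIgAjIyMAJCQkACUlJQAmJiYAJycnACgoKAApKSkAKioqACsrKwAsLCwALS0tAC4uLgAvLy8AMDAwADExMQAyMjIAMzMzADQ0NAA1NTUANjY2ADc3NwA4ODgAOTk5ADo6OgA7OzsAPDw8AD09PQA+Pj4APz8/AEBAQABBQUEAQkJCAENDQwBEREQARUVFAEZGRgBHR0cASEhIAElJSQBKSkoAS0tLAExMTABNTU0ATk5OAE9PTwBQUFAAUVFRAFJSUgBTU1MAVFRUAFVVVQBWVlYAV1dXAFhYWABZWVkAWlpaAFtbWwBcXFwAXV1dAF5eXgBfX18AYGBgAGFhYQBiYmIAY2NjAGRkZABlZWUAZmZmAGdnZwBoaGgAaWlpAGpqagBra2sAbGxsAG1tbQBubm4Ab29vAHBwcABxcXEAcnJyAHNzcwB0dHQAdXV1AHZ2dgB3d3cAeHh4AHl5eQB6enoAe3t7AHx8fAB9fX0Afn5+AH9/fwCAgIAAgYGBAIKCggCDg4MAhISEAIWFhQCGhoYAh4eHAIiIiACJiYkAioqKAIuLiwCMjIwAjY2NAI6OjgCPj48AkJCQAJGRkQCSkpIAk5OTAJSUlACVlZUAlpaWAJeXlwCYmJgAmZmZAJqamgCbm5sAnJycAJ2dnQCenp4An5+fAKCgoAChoaEAoqKiAKOjowCkpKQApaWlAKampgCnp6cAqKioAKmpqQCqqqoAq6urAKysrACtra0Arq6uAK+vrwCwsLAAsbGxALKysgCzs7MAtLS0ALW1tQC2trYAt7e3ALi4uAC5ubkAurq6ALu7uwC8vLwAvb29AL6+vgC/v78AwMDAAMHBwQDCwsIAw8PDAMTExADFxcUAxsbGAMfHxwDIyMgAycnJAMrKygDLy8sAzMzMAM3NzQDOzs4Az8/PANDQ0ADR0dEA0tLSANPT0wDU1NQA1dXVANbW1gDX19cA2NjYANnZ2QDa2toA29vbANzc3ADd3d0A3t7eAN/f3wDg4OAA4eHhAOLi4gDj4+MA5OTkAOXl5QDm5uYA5+fnAOjo6ADp6ekA6urqAOvr6wDs7OwA7e3tAO7u7gDv7+8A8PDwAPHx8QDy8vIA8/PzAPT09AD19fUA9vb2APf39wD4+PgA+fn5APr6+gD7+/sA/Pz8AP39/QD+/v4A////ADQ4QDxEWGh4qLzA0LCowMRUSERMWGx0lLTE0LyIhLy8XExIVGRkaJCwuLykhHScuEBQTERMYGCYrKCgnFxYZHxcSDxAUFhcjJighHBMUFyAPDAsPFRcbJyUmJRcUFRwjCw0SEhUSGyUjICAVGR0cHgoKEBcTDxogHx8aFBQWHSUGBggODxEQFB8jHxQYGyEiBwgICQcLChEVHBYQFBobHQgJCwwJCBAPDhAPExkeHiAPERMTFhMSDxEODxYbICEgDhEPDRQSDQwQDg8VGx8gIRARCwwLDAwODQ8WFxkcHR4ODgkPEBATEQ4SFRcZHB0fCQkIDA0NDxQSFRcdGhobHQ="/>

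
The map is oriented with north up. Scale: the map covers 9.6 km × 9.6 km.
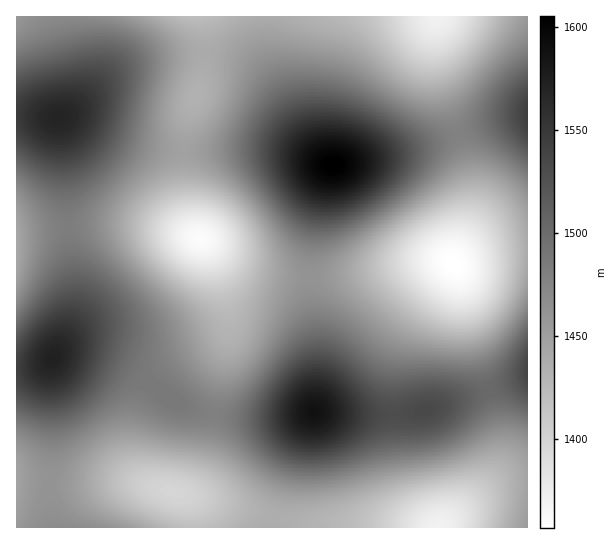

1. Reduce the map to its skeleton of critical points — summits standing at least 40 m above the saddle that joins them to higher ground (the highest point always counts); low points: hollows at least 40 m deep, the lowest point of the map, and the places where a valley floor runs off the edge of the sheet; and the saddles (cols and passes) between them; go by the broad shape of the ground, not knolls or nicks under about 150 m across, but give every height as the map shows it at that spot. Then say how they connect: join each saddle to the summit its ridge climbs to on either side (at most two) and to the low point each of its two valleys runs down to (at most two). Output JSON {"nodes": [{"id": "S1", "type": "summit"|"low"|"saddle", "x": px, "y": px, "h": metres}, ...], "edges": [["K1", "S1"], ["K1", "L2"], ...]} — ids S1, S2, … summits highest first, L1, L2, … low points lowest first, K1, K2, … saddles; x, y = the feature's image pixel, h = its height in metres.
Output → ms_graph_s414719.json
{"nodes": [
{"id": "S1", "type": "summit", "x": 333, "y": 165, "h": 1605},
{"id": "S2", "type": "summit", "x": 314, "y": 411, "h": 1588},
{"id": "S3", "type": "summit", "x": 53, "y": 358, "h": 1573},
{"id": "S4", "type": "summit", "x": 58, "y": 118, "h": 1570},
{"id": "S5", "type": "summit", "x": 527, "y": 115, "h": 1545},
{"id": "L1", "type": "low", "x": 454, "y": 263, "h": 1357},
{"id": "L2", "type": "low", "x": 201, "y": 239, "h": 1361},
{"id": "L3", "type": "low", "x": 439, "y": 526, "h": 1371},
{"id": "L4", "type": "low", "x": 438, "y": 18, "h": 1371},
{"id": "K1", "type": "saddle", "x": 489, "y": 390, "h": 1503},
{"id": "K2", "type": "saddle", "x": 67, "y": 227, "h": 1483},
{"id": "K3", "type": "saddle", "x": 214, "y": 414, "h": 1481},
{"id": "K4", "type": "saddle", "x": 458, "y": 134, "h": 1480},
{"id": "K5", "type": "saddle", "x": 310, "y": 277, "h": 1462},
{"id": "K6", "type": "saddle", "x": 183, "y": 151, "h": 1449}],
"edges": [["K1", "S2"], ["K1", "L1"], ["K1", "L3"], ["K2", "S3"], ["K2", "S4"], ["K2", "L2"], ["K3", "S2"], ["K3", "S3"], ["K3", "L2"], ["K3", "L3"], ["K4", "S1"], ["K4", "S5"], ["K4", "L1"], ["K4", "L4"], ["K5", "S1"], ["K5", "S2"], ["K5", "L1"], ["K5", "L2"], ["K6", "S1"], ["K6", "S4"], ["K6", "L2"], ["K6", "L4"]]}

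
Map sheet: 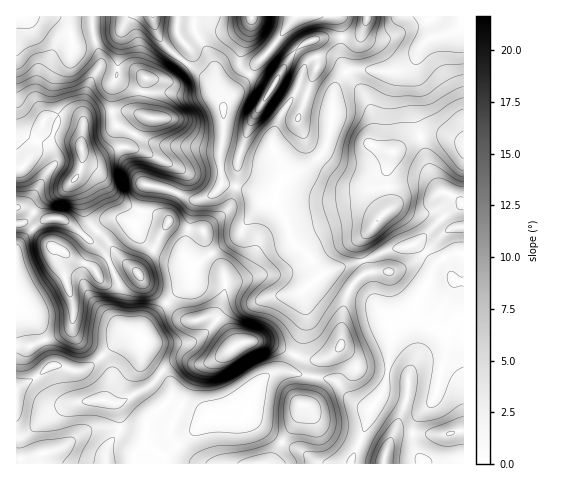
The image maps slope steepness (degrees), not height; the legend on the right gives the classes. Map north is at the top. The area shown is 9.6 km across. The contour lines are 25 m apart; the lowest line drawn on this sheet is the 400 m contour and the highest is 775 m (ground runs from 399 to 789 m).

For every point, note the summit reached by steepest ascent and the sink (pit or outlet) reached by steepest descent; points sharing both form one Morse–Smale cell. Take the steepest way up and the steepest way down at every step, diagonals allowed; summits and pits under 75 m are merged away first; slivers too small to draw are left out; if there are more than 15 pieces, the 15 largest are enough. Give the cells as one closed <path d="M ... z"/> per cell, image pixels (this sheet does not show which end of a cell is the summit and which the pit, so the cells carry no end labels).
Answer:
<path d="M152 16l-136 1 1 447 147 0 1-8 47-39-42-18 2-10-3-8-26-24-1-27 8-11 19-19 22-19 6-17 37-24 7-8 17-24 4-4 6-2-4 0-13-11-30-8-1-32 4-17-1-30-11-20-48-39-8-14z"/><path d="M463 16l0 8-5 6-30 9-8 9-7 15-10 7-11 2-20-2-24 1-8 7-7 14-2 35-8 26-17 15-19 7-5 5-8 22 12 18 6 22 18 15 11 18 49-16 16-9 30-6 29-28 19-13z"/><path d="M273 200l-9 3-6 5-17 24-7 8-35 22-4 5-4 14-15 11-26 27-8 11 1 27 26 24 3 8-2 10 38 17 29 1 8-3 7-19 7-12 15-11 11-1 5-6 11-23 4-19-2-32 12-10 5-8-10-16-18-15-6-22z"/><path d="M427 16l-132 0-22 31-17 16-12 20-20 22 0 29-4 17 1 32 24 6 13 7 6 6 8 0 10-22 5-5 19-7 17-15 8-26 2-35 7-14 11-8 41 2 11-2 8-5 11-20 6-6 10-3-3-1z"/><path d="M463 204l-18 12-29 28-26 5-20 10-43 13-19 14-5 5 2 32-4 19-11 23-5 6-5 0 54 9 17 20 10 6 9 2 9-10 6-12 7-51 6-13 13-10 9 10 25 12 10-12 9-4z"/><path d="M291 372l-17 0-10 6-10 12-9 24-8 3-26 0-4 3-44 38 1 5 186 1 12-27 9-28-20-9-17-20z"/><path d="M411 312l-13 10-5 8-8 56-14 23-9 28-10 21-1 6 113-1 0-144-9 3-10 12-25-12z"/><path d="M294 16l-141 0 0 2 3 13 8 14 48 39 11 23 3-6 18-18 12-20 17-16z"/><path d="M462 16l-34 0 0 3 7 16 7 1 16-7 5-5z"/>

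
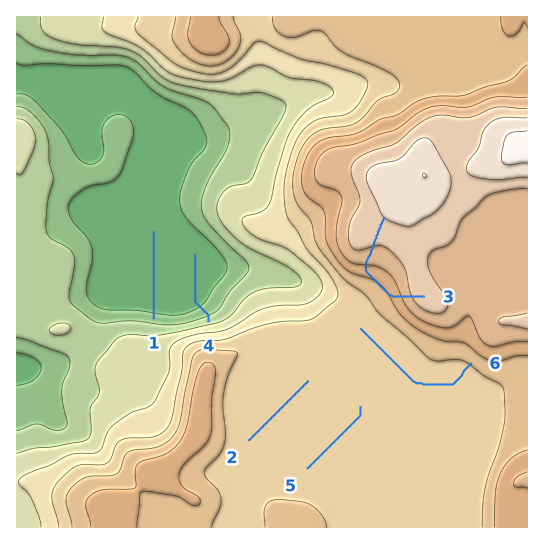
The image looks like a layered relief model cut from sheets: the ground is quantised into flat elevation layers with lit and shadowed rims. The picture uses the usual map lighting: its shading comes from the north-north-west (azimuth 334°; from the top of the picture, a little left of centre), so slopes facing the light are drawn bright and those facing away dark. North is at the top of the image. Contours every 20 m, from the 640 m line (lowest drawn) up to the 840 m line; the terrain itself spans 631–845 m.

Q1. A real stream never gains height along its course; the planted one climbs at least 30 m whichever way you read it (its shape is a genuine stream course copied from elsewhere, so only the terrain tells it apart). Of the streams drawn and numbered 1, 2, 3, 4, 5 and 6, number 3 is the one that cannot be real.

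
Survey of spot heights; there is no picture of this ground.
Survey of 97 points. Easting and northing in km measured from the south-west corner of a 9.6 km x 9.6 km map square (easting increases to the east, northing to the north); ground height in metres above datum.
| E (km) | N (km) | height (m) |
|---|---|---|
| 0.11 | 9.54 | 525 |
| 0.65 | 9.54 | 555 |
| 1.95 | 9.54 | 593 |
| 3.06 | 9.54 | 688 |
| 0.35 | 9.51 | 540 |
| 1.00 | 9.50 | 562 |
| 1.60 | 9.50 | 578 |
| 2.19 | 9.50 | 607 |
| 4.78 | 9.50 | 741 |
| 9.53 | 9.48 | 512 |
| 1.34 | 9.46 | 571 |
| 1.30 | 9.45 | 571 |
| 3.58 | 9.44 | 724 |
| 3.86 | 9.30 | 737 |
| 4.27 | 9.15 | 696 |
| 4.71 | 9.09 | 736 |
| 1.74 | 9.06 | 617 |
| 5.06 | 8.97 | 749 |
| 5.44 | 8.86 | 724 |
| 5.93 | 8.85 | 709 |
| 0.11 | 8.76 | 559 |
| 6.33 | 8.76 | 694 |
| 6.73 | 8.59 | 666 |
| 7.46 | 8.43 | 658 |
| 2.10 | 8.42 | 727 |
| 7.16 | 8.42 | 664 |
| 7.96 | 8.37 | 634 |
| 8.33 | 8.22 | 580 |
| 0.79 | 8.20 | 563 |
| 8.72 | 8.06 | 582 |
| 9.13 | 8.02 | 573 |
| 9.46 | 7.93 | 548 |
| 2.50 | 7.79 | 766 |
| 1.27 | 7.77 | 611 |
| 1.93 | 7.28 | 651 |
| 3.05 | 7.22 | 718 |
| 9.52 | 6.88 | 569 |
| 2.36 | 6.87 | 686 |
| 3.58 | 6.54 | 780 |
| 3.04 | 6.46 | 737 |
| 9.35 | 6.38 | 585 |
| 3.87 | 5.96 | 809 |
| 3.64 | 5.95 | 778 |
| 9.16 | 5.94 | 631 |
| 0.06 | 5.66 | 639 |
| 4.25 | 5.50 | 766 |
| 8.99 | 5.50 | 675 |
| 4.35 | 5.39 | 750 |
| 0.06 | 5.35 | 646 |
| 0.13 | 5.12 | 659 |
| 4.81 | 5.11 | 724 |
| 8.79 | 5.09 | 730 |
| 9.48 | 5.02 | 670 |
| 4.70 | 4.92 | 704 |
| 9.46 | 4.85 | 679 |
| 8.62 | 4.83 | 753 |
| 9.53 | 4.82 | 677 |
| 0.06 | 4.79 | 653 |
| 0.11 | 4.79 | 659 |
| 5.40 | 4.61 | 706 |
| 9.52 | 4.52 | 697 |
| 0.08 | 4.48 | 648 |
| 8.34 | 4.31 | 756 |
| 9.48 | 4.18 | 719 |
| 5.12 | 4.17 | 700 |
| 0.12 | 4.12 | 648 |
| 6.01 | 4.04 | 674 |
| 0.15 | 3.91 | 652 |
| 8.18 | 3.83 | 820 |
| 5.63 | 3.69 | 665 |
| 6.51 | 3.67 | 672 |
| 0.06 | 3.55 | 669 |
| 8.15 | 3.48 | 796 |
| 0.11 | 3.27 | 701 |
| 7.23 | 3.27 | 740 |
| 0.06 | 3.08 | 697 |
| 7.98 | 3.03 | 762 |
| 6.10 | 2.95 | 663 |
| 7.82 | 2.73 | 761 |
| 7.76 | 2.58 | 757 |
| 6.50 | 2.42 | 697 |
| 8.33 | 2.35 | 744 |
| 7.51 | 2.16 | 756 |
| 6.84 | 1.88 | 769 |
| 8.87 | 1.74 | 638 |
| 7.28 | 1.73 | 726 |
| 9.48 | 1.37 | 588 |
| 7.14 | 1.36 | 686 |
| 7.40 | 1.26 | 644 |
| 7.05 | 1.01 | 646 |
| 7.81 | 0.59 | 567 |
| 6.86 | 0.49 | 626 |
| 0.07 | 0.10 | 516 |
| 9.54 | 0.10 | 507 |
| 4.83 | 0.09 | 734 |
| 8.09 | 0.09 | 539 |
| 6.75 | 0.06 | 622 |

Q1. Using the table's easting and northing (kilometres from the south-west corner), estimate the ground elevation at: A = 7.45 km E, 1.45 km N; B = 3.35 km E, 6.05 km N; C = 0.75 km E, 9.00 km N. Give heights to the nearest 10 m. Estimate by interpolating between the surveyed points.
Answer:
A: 660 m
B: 770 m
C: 570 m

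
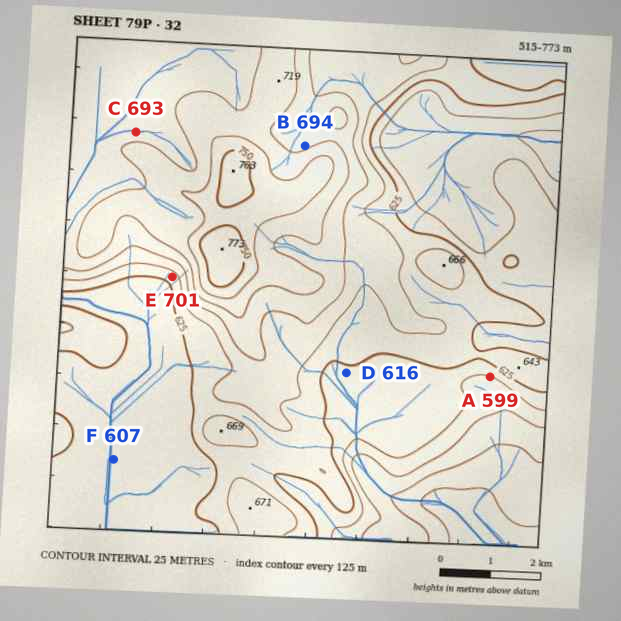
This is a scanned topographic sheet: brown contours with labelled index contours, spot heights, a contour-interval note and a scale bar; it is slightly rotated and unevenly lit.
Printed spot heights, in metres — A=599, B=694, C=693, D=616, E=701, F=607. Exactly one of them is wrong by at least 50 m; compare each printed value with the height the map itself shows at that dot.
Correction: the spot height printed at E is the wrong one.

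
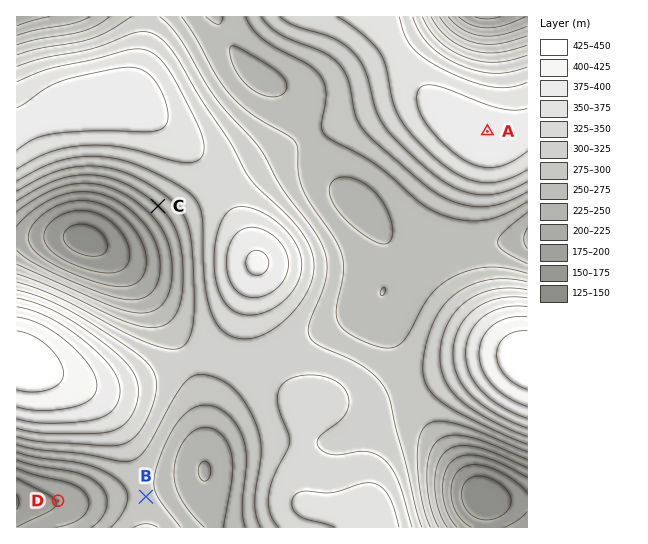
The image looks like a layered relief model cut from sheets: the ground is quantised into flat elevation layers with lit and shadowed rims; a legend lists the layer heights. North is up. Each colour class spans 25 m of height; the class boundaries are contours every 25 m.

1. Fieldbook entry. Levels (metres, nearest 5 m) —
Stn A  395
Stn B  280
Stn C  275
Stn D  200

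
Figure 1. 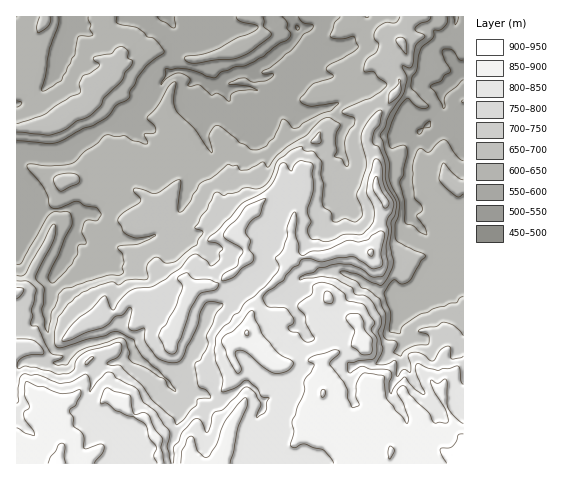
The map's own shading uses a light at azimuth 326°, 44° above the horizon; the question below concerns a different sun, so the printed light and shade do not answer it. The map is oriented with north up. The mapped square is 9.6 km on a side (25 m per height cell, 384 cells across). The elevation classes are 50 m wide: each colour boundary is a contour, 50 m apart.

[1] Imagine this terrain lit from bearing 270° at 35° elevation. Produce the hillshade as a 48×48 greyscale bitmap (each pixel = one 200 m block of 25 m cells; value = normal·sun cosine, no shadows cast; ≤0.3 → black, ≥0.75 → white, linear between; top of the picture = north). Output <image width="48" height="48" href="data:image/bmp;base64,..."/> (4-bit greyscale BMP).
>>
<image width="48" height="48" href="data:image/bmp;base64,Qk32BAAAAAAAAHYAAAAoAAAAMAAAADAAAAABAAQAAAAAAIAEAAATCwAAEwsAABAAAAAAAAAAAAAAABEREQAiIiIAMzMzAERERABVVVUAZmZmAHd3dwCIiIgAmZmZAKqqqgC7u7sAzMzMAN3d3QDu7u4A////AIirlniImZmmjbiaeIiZmZmry5maiKqauoiblnmYiamWjaerh4ibqZmrqpmrmJqqqoirl2iZiaqlbbesp3i6qqqpmpmqiJqZvIrKh3eJqqqFW8itt2m6q7qImZq5iKqJusy6d3ebqZljWsmtyFiqq8qIiZq5eKl5mdypd3irqZdDWsu822arq8uYeJq5ard6l+2piGi6qWRGecyq3ZWLu8yod5umi4arh/yYiXe7mEJXirvMrKiau7y4Z6uFqlnaZut2eqirhkR3mrzMuIupmsyoaLtziX3JZbl2ermadVeKury82ompmauoWLpzWM2ZdZh3jOp4hmi7qavN2pq6d5qoZoh4aeqJmWiGe+2XVHzcloveyay3Z5uoeJYUjMeaiIdFmKzMg43dlFrvyrt1aJqqqrYCSLm7hpc56maJqr3cpEjf26dWeJmprcUAabu7l3Zb/Kh3i7rMtje93bZXiJqprKMAbMqqh1Vb7LqYirqc2DaszcdoiJuay4QASruqmFRK7bupmbua20SKzcl4ibupqXMQSaqqqVQ43cu5mruZvHN5q8p3iszJZmQSeZqqqlQmzLu5m7uprLd3ebuXeb3IREVViYiaqmU2q7u6mqm8zKiId4rKdpuWVWqUaXeJqslWmqqqq7y7zJebuGi8lnd3ecySN3eIiex1eqqqu8yprciKzJecuHiHecxwJnd3id21aaqru7uonMmczKiaqZqqmbpAJ4h4mL3YWKq7qqupmrzMy5eauWebyppQB4ebl6vbVqu5q6mauqzu2XiZuVaJuZygBoi7mJrcdpqqzLmJqru963iJuVV4ma2yBIq7qZm8l4mrzLqYeby7zrd5qVVnia3VAZuqqpmrmJqqu7u5aLzKvul4qmRnir3nAIu7qpm8p5maqqqqh6zKm8y4ioNHm97UAZu7qprNuIiKupmal5zKmqrcmpQ2i++gBru6qavNuXeKqpmaqIq7mZnPuZQ2it+ACMyqmbuqqZmaqZiZqoesqZq/2qQ2ic+QF7yqh6mZmrupmZiaqqd7uIqu2pZGis6QN6uqZZmZmruqmYiaqqeLqIms3Jd2i9xRZ5q6ZpmZd4q6mImqqoebh3mrvMuFjNoyaIq5dqqYZWeamZqruXeqd4mrqc62e9oxWImqmqqqhlZnirq7qHiZiJmbqa3YatxwKJiau7u7uYZVaKvLdomZmamqmaq7vLuTF6h6u6q7u6hlZ4jMdoiZmqmpmqmZvMuoJJlozJmqu7uFZ3eclpiIq5mauqqpmavNcVdZzJiJq8yoZWd7pnh5qpqqqqqqqYm9siZ4vKhorMuqhlZ4qHmoipm6qqqqq7q8kyaHeLlnnMuqmGVnmqqYd3m7qqqqq8u6dkR4d7lmi8ypmYdnm6mZl2Vqy6qqq8y6mCJ4msple9uqqYh2eJq7unZVnLmaqrzcuCJomst1asqqqXd2eZmqu6h2WMuqmbzMuFQ2msuVWKuqmYd3iZmZq7qXVa3LuZvLqHZlecymN7upd4iImpmavKmGSMu7upm6qpd0Rg=="/>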